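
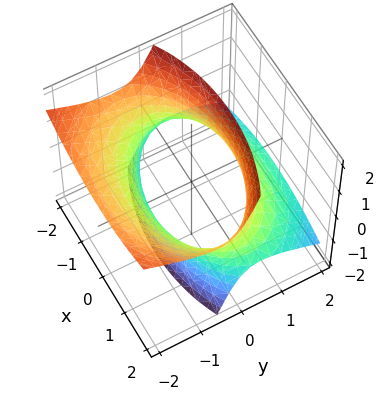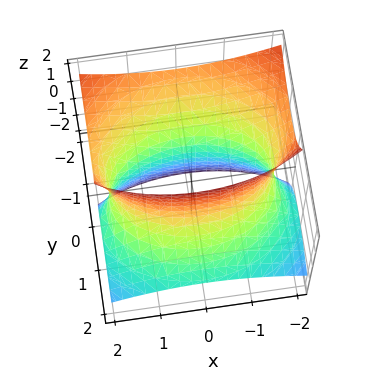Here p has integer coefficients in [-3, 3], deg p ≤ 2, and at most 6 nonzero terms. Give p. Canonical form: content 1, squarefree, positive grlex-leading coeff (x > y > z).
First, the degree is 2 — the shape is more complex than any degree-1 surface.
Then, from the axis intercepts and sections: no z-intercept at any integer in the box.
Finally, putting this together gives p.

x^2 + 2*y^2 + 3*y*z - z^2 - 3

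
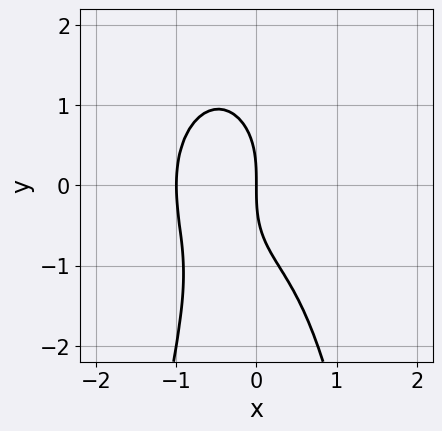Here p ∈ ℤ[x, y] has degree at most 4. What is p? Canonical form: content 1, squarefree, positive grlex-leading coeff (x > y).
3*x^4 + 2*x^2*y^2 + y^3 + 3*x

(a) deg p = 4.
(b) Against the integer gridlines: among the integer gridlines, it crosses the x-axis at x ∈ {-1, 0}; it meets the y-axis at y = 0 (among the integer gridlines).
(c) Solving for integer coefficients yields p as stated.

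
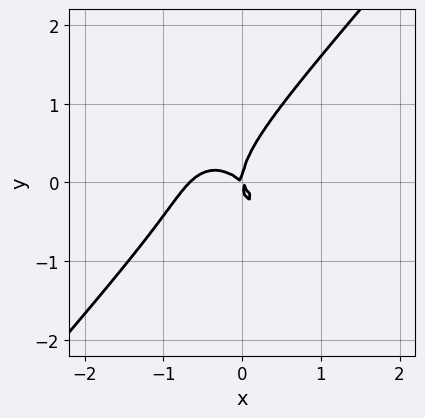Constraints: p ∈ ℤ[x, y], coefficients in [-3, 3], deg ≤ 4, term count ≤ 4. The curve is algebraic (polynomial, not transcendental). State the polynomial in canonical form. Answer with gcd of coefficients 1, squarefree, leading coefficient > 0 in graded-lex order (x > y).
3*x^3 - 2*y^3 + 2*x^2 + 2*x*y

Degree: the shape is more complex than any degree-2 curve, so deg p = 3.
Against the integer gridlines: it crosses the x-axis at the gridline x = 0; it crosses the y-axis at the gridline y = 0.
Matching integer coefficients to the picture gives p.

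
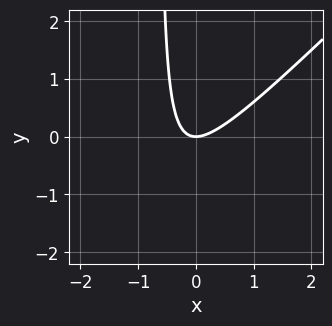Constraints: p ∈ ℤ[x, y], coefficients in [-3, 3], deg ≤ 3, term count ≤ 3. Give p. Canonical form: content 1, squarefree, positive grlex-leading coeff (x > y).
The degree is 2 — a generic line meets the curve in up to 2 points.
Observable constraints: it crosses the x-axis at the gridline x = 0; one y-axis crossing is at y = 0.
Together with the visible shape, these determine p as stated.

3*x^2 - 3*x*y - 2*y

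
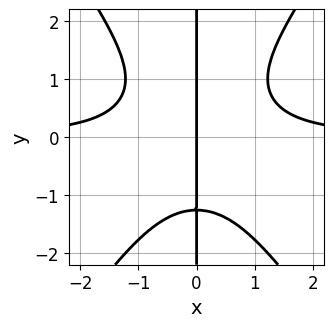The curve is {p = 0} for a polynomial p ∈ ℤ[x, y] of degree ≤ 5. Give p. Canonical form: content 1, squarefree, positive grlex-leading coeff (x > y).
2*x^3*y - x*y^3 - 2*x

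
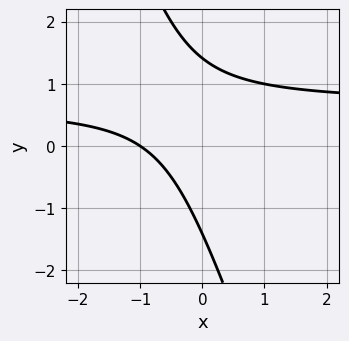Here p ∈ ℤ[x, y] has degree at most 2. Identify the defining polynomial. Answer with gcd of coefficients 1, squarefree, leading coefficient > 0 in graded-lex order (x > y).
1. deg p = 2.
2. Checking where it meets the axes: one x-axis crossing is at x = -1.
3. These observations pin down the coefficients.

3*x*y + y^2 - 2*x - 2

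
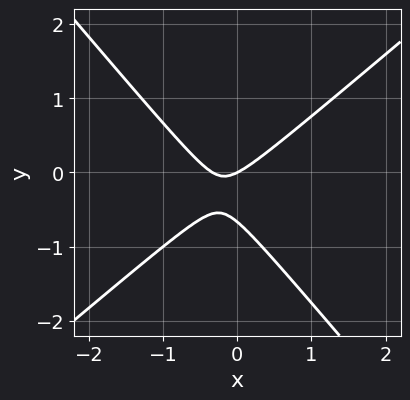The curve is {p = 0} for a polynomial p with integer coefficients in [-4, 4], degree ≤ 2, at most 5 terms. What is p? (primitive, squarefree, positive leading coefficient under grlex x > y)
3*x^2 - x*y - 3*y^2 + x - 2*y

The degree is 2 — the shape is more complex than any degree-1 curve.
From the axis intercepts and sections: one x-axis crossing is at x = 0; one y-axis crossing is at y = 0.
The integer polynomial consistent with all of this is the stated p.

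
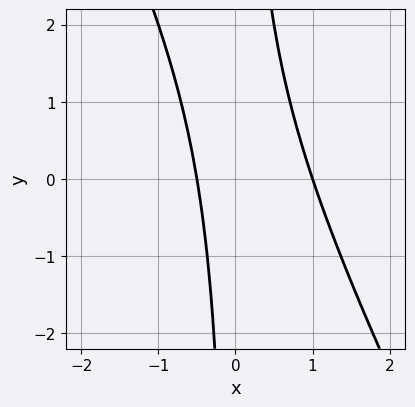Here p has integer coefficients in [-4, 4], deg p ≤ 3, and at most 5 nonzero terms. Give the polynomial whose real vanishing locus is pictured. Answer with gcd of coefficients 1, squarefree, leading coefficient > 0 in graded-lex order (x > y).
Degree: the shape is more complex than any degree-1 curve, so deg p = 2.
Reading off the gridlines: one x-axis crossing is at x = 1; the curve avoids every integer y-axis point in the box.
These observations pin down the coefficients.

2*x^2 + x*y - x - 1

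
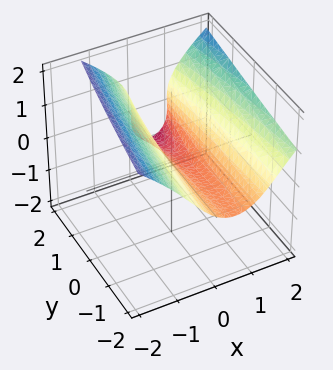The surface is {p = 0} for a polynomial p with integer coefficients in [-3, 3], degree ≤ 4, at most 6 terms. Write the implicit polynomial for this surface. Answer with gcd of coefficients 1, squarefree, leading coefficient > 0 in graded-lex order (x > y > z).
z^3 - 3*x^2 - y*z + 3*x + 2*z

1. The degree is 3 — a generic line meets the surface in up to 3 points.
2. From the axis intercepts and sections: the visible y-axis segment lies entirely on the surface; it crosses the z-axis at the gridline z = 0.
3. Fitting integer coefficients to these (and the overall shape) gives p. Check: (1, 0, 0) on the x-axis lies on the surface, and p(1, 0, 0) = 0. ✓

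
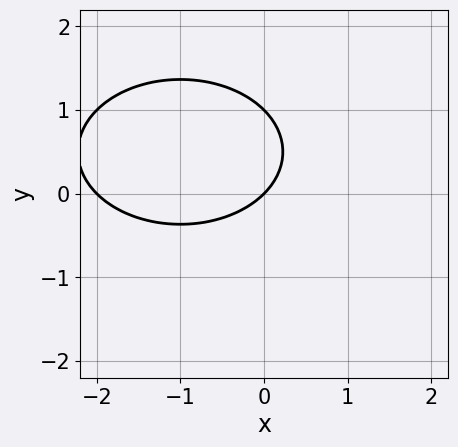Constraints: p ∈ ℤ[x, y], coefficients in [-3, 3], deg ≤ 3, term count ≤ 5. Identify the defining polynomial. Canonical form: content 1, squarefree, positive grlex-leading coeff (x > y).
(a) deg p = 2.
(b) Observable constraints: the y-axis gridline crossings are at y ∈ {0, 1}; among the integer gridlines, it crosses the x-axis at x ∈ {-2, 0}.
(c) Fitting integer coefficients to these (and the overall shape) gives p.

x^2 + 2*y^2 + 2*x - 2*y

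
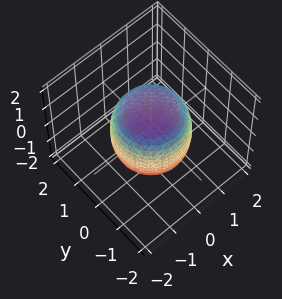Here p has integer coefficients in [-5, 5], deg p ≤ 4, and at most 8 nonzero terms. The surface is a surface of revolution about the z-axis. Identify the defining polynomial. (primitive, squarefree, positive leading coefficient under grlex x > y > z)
1. Degree: the shape is more complex than any degree-3 surface, so deg p = 4.
2. Symmetries: every cross-section ⟂ z is a circle, so x, y appear only via x² + y².
3. Reading off the gridlines: a circular section at z = 1 has radius exactly 1.
4. Solving for integer coefficients yields p as stated.

2*x^4 + 4*x^2*y^2 + 2*y^4 - x^2 - y^2 + 2*z^2 - 3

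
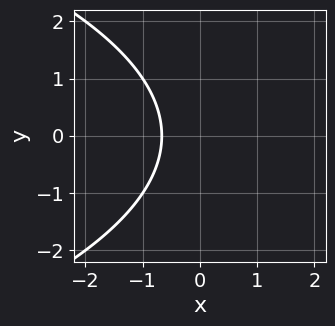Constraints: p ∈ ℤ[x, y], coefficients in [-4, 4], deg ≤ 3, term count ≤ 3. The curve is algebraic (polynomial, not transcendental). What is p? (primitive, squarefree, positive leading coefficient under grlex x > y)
Degree: the shape is more complex than any degree-1 curve, so deg p = 2.
Symmetries: mirror symmetry y ↦ −y ⇒ only even powers of y.
Against the integer gridlines: no y-intercept at any integer in the box.
Fitting integer coefficients to these (and the overall shape) gives p.

y^2 + 3*x + 2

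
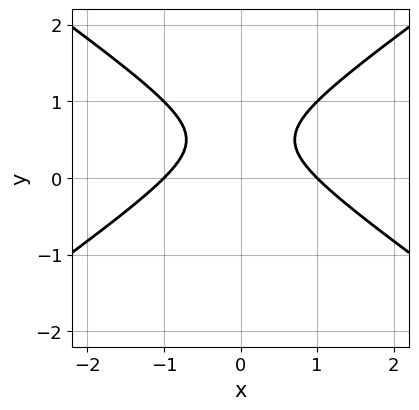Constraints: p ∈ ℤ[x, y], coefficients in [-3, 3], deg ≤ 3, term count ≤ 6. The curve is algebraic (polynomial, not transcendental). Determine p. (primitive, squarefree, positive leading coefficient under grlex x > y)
x^2 - 2*y^2 + 2*y - 1

deg p = 2. The shape is more complex than any degree-1 curve.
Symmetries: the x ↦ −x reflection is a symmetry, so x appears only in even powers.
Observable constraints: the x-axis gridline crossings are at x ∈ {-1, 1}; the curve avoids every integer y-axis point in the box.
Assembling these constraints gives the stated polynomial.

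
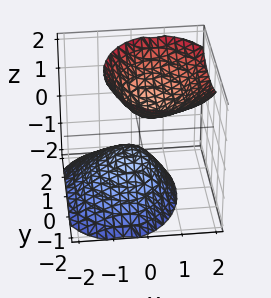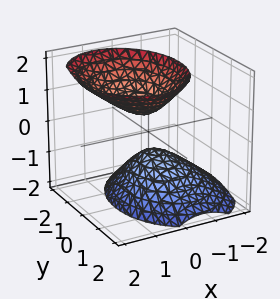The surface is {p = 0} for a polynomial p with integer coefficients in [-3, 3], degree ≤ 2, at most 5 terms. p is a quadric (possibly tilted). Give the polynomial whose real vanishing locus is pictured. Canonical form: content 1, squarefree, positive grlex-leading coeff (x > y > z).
1. The picture has 2 separate pieces. They look like related sheets of one shape, so recover p as a whole.
2. deg p = 2. No degree-1 surface has this shape.
3. From the axis intercepts and sections: no x-intercept at any integer in the box; it misses every integer gridline on the y-axis.
4. Together with the visible shape, these determine p as stated.

3*x^2 - 2*x*z + 2*y^2 - 2*z^2 + 1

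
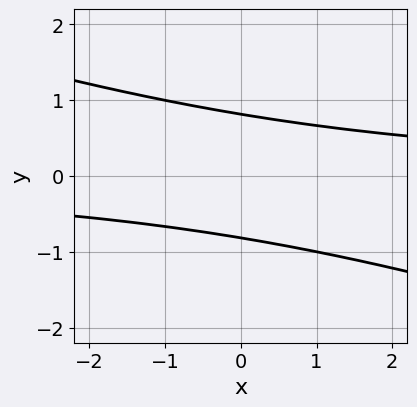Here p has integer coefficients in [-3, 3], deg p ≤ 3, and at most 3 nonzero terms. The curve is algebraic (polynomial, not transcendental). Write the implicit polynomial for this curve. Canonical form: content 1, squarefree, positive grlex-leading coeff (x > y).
x*y + 3*y^2 - 2

1. The degree is 2 — no degree-1 curve has this shape.
2. Against the integer gridlines: no x-intercept at any integer in the box.
3. Assembling these constraints gives the stated polynomial.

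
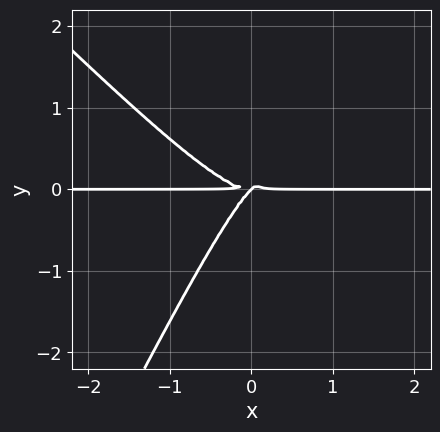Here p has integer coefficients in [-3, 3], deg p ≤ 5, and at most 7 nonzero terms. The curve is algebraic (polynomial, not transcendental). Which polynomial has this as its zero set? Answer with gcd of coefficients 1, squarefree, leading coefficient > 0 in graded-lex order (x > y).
2*x^3*y + x^2*y^2 - x*y^3 - x*y^2 + y^3

deg p = 4. No degree-3 curve has this shape.
Observable constraints: it meets the y-axis at y = 0 (among the integer gridlines); every point of the x-axis in the box is on the curve.
Matching integer coefficients to the picture gives p.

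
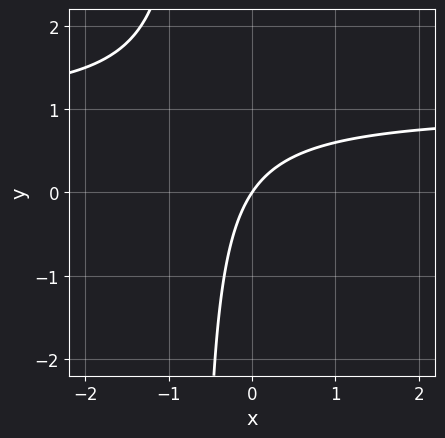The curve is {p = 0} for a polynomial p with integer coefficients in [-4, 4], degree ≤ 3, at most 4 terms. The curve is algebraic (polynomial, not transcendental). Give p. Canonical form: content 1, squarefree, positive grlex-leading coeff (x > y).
3*x*y - 3*x + 2*y

First, deg p = 2. No degree-1 curve has this shape.
Then, from the axis intercepts and sections: one x-axis crossing is at x = 0; it meets the y-axis at y = 0 (among the integer gridlines).
Finally, matching integer coefficients to the picture gives p.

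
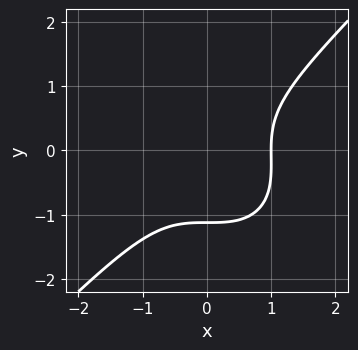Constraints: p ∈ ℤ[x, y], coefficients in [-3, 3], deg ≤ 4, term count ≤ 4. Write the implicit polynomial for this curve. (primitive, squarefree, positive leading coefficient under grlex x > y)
3*x^3 - 3*y^3 - y^2 - 3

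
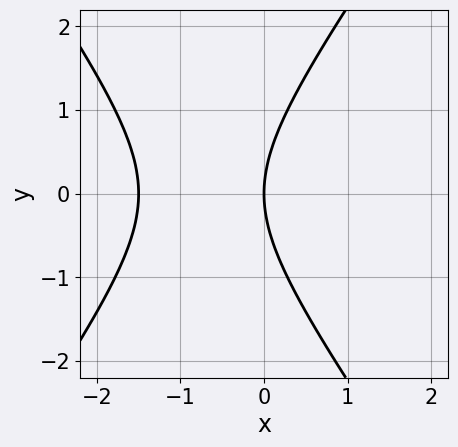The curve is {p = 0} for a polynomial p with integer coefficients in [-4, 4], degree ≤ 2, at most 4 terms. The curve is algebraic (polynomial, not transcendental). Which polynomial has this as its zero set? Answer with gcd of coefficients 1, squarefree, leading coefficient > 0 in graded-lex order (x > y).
2*x^2 - y^2 + 3*x

First, deg p = 2.
Next, symmetries: the y ↦ −y reflection is a symmetry, so y appears only in even powers.
Next, against the integer gridlines: it meets the y-axis at y = 0 (among the integer gridlines); one x-axis crossing is at x = 0.
Finally, together with the visible shape, these determine p as stated.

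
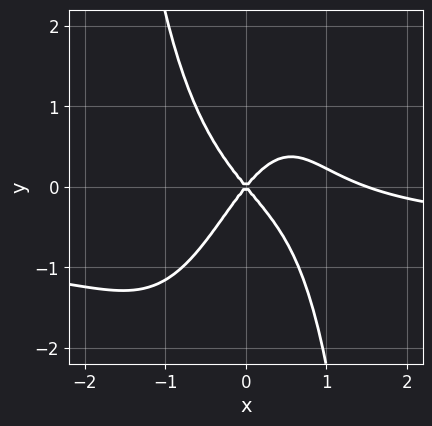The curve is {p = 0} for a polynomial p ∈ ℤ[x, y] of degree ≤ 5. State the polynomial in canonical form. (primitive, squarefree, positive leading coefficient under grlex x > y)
(a) deg p = 4.
(b) Observable constraints: it meets the y-axis at y = 0 (among the integer gridlines); one x-axis crossing is at x = 0.
(c) Fitting integer coefficients to these (and the overall shape) gives p.

3*x^3*y + 2*x^3 + x^2*y - 3*x^2 + 2*y^2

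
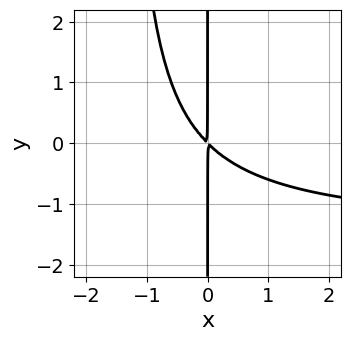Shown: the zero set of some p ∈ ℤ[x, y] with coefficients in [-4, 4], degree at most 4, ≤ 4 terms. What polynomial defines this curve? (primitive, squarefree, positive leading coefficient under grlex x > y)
2*x^2*y + 3*x^2 + 3*x*y

Degree: a generic line meets the curve in up to 3 points, so deg p = 3.
Against the integer gridlines: the visible y-axis segment lies entirely on the curve.
Together with the visible shape, these determine p as stated.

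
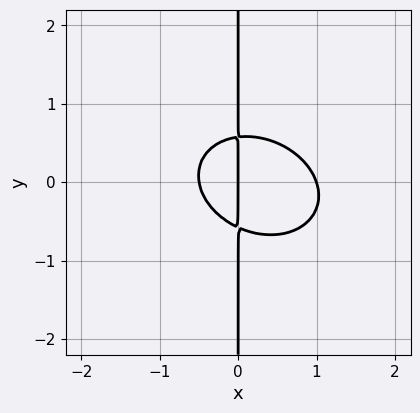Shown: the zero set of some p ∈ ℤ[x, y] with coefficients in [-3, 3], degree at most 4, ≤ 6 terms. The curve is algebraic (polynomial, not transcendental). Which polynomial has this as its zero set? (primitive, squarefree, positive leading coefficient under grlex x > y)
1. deg p = 3. No degree-2 curve has this shape.
2. Reading off the gridlines: every point of the y-axis in the box is on the curve; among the integer gridlines, it crosses the x-axis at x ∈ {0, 1}.
3. The integer polynomial consistent with all of this is the stated p.

2*x^3 + x^2*y + 3*x*y^2 - x^2 - x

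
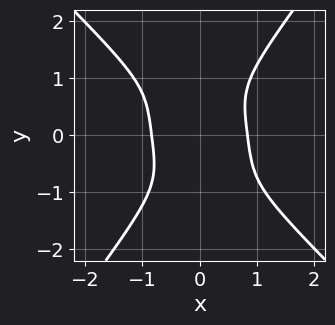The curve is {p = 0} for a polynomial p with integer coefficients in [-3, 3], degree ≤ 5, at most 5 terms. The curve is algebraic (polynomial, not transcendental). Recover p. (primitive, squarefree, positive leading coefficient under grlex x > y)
deg p = 4. A generic line meets the curve in up to 4 points.
Against the integer gridlines: the curve avoids every integer y-axis point in the box.
Solving for integer coefficients yields p as stated.

2*x^4 + x^3*y - y^4 - 1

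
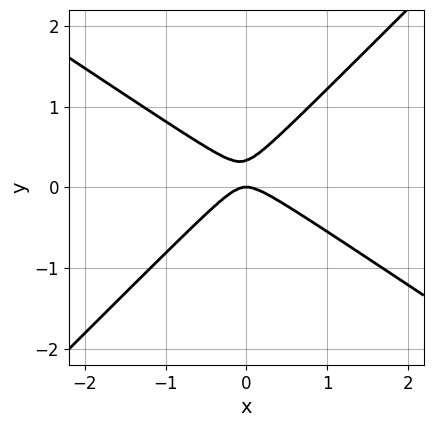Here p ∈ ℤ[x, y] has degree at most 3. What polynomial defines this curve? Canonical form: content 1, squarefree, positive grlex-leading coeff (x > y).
2*x^2 + x*y - 3*y^2 + y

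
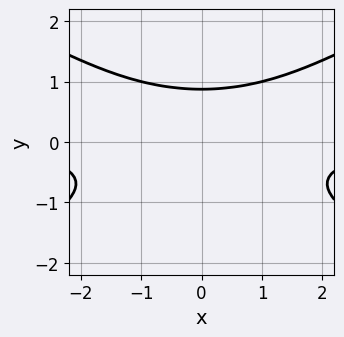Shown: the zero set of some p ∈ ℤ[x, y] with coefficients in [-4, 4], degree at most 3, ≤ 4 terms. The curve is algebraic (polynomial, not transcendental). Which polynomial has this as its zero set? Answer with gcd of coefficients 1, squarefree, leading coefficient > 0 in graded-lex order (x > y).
1. Degree: a generic line meets the curve in up to 3 points, so deg p = 3.
2. Symmetries: the x ↦ −x reflection is a symmetry, so x appears only in even powers.
3. Against the integer gridlines: no x-intercept at any integer in the box.
4. These observations pin down the coefficients.

x^2*y - 3*y^3 + 2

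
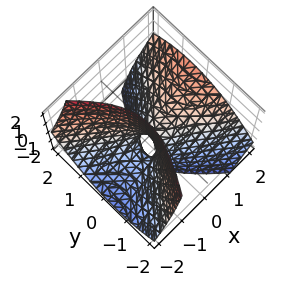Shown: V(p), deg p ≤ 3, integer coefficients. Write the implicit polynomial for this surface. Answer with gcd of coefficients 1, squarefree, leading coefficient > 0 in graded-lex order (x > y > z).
2*x^2 + x*y - 3*x*z - 2*y^2 - z

1. The degree is 2 — a generic line meets the surface in up to 2 points.
2. Against the integer gridlines: one y-axis crossing is at y = 0; one x-axis crossing is at x = 0.
3. Fitting integer coefficients to these (and the overall shape) gives p.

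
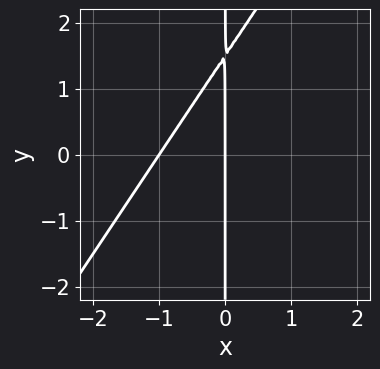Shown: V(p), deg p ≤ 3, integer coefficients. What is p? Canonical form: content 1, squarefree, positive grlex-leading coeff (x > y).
3*x^2 - 2*x*y + 3*x

First, degree: no degree-1 curve has this shape, so deg p = 2.
Next, from the visible intercepts: the x-axis gridline crossings are at x ∈ {-1, 0}; every point of the y-axis in the box is on the curve.
Finally, the integer polynomial consistent with all of this is the stated p.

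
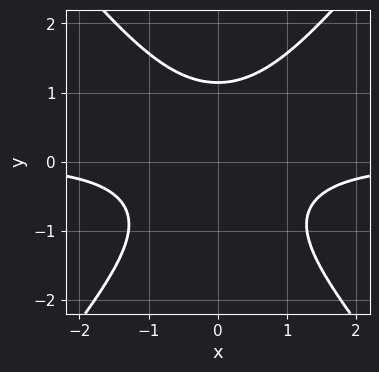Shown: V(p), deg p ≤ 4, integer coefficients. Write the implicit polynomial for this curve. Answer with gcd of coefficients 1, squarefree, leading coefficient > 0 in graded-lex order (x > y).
deg p = 3. No degree-2 curve has this shape.
Symmetries: mirror symmetry x ↦ −x ⇒ only even powers of x.
Against the integer gridlines: it misses every integer gridline on the x-axis.
Solving for integer coefficients yields p as stated.

3*x^2*y - 2*y^3 + 3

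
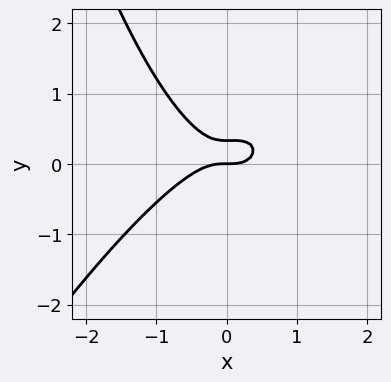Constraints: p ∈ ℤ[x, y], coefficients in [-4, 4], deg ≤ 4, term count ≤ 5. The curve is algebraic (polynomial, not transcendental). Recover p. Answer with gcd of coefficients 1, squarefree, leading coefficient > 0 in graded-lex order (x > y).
The degree is 3 — a generic line meets the curve in up to 3 points.
From the visible intercepts: one y-axis crossing is at y = 0; it meets the x-axis at x = 0 (among the integer gridlines).
The integer polynomial consistent with all of this is the stated p.

2*x^3 - x^2*y + 3*y^2 - y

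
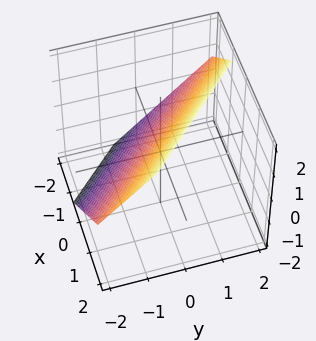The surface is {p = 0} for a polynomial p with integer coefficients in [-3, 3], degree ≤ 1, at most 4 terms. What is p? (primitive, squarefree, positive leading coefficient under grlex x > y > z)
3*x + 3*y - 3*z + 2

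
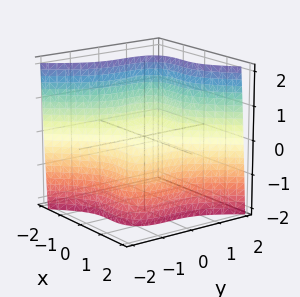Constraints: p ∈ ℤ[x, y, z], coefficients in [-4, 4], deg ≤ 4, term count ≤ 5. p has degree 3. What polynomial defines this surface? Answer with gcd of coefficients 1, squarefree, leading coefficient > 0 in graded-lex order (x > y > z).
First, deg p = 3. No degree-2 surface has this shape.
Then, reading off the gridlines: one y-axis crossing is at y = 0; it meets the z-axis at z = 0 (among the integer gridlines); one x-axis crossing is at x = 0.
Finally, solving for integer coefficients yields p as stated.

3*x^3 - 2*y^3 - x^2 + 2*z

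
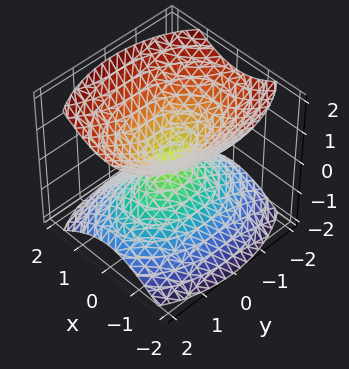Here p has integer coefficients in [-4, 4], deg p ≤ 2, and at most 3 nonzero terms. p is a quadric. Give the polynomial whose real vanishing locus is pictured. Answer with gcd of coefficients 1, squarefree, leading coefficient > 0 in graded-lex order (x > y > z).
First, there are 2 components. Treating them together as one polynomial.
Next, degree: two nappes meeting at a single point; a quadric, so deg p = 2.
Next, symmetries: mirror symmetry z ↦ −z ⇒ only even powers of z; the y ↦ −y reflection is a symmetry, so y appears only in even powers; mirror symmetry x ↦ −x ⇒ only even powers of x.
Next, reading off the gridlines: one x-axis crossing is at x = 0; one z-axis crossing is at z = 0.
Finally, assembling these constraints gives the stated polynomial.

2*x^2 + y^2 - 2*z^2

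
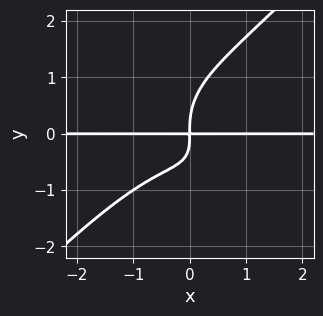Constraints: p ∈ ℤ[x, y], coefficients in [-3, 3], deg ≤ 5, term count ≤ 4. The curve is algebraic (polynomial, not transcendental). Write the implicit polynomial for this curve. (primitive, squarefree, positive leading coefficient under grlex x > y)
1. deg p = 4.
2. Checking where it meets the axes: every point of the x-axis in the box is on the curve.
3. Matching integer coefficients to the picture gives p.

2*x^3*y - 2*y^4 + 3*x*y^2 + 3*x*y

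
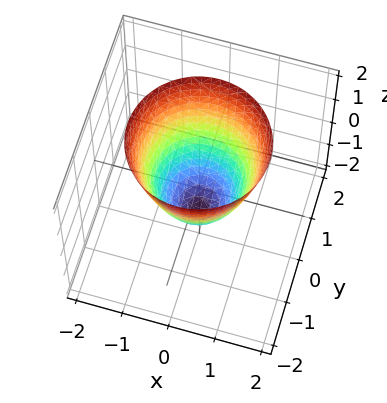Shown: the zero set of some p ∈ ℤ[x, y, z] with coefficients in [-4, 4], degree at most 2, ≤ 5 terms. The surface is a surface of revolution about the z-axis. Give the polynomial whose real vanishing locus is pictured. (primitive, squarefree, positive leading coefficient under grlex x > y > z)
3*x^2 + 3*y^2 - 2*z - 2

First, the degree is 2 — the shape is more complex than any degree-1 surface.
Then, symmetry: the z-axis is an axis of rotation, so x and y enter only as x² + y².
Then, checking where it meets the axes: a circular section at z = 2 has radius between 1 and 2; it crosses the z-axis at the gridline z = -1.
Finally, solving for integer coefficients yields p as stated.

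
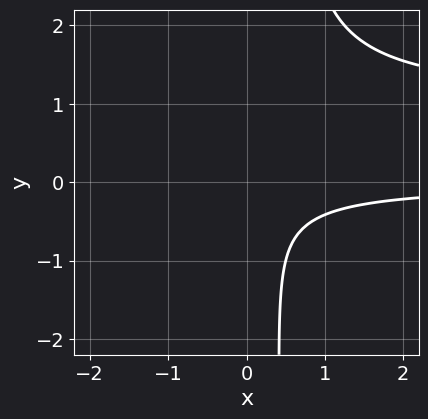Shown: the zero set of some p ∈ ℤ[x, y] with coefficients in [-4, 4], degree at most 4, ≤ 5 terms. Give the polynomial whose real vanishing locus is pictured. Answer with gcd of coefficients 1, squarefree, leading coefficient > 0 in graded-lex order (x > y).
2*x*y^2 - 2*x*y - y^2 - 1

First, deg p = 3. The shape is more complex than any degree-2 curve.
Next, against the integer gridlines: no x-intercept at any integer in the box; the curve avoids every integer y-axis point in the box.
Finally, putting this together gives p.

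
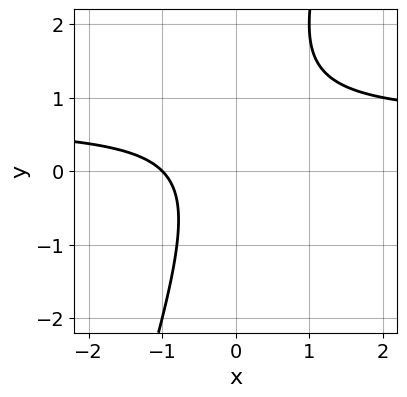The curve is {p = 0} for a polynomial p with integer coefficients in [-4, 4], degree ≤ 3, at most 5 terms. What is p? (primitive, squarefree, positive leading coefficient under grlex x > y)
3*x*y - y^2 - 2*x + y - 2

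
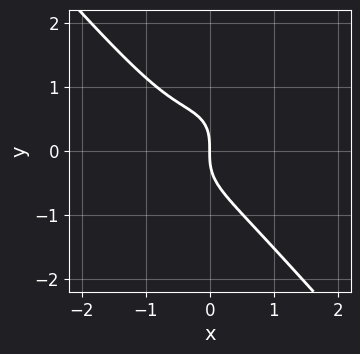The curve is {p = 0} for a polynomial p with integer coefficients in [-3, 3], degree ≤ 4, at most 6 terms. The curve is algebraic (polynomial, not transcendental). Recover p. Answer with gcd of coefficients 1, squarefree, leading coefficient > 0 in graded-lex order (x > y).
3*x^3 + 2*y^3 + 2*x^2 + 2*x

deg p = 3. No degree-2 curve has this shape.
Reading off the gridlines: one x-axis crossing is at x = 0; one y-axis crossing is at y = 0.
Assembling these constraints gives the stated polynomial.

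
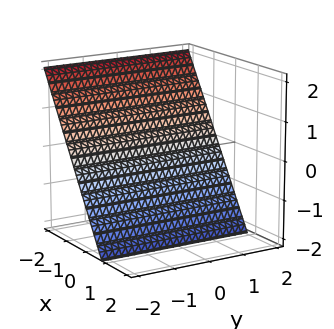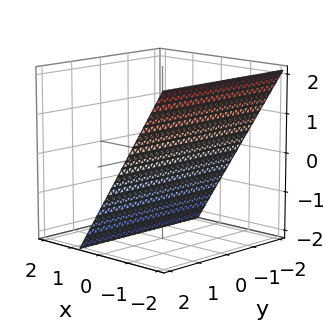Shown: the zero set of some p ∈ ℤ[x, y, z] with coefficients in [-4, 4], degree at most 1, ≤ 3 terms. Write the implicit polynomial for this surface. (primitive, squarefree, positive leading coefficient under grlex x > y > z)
(a) deg p = 1. Every cross-section is a straight line — this is a plane.
(b) From the visible intercepts: no y-intercept at any integer in the box; one z-axis crossing is at z = -1.
(c) Fitting integer coefficients to these (and the overall shape) gives p.

3*x + 2*z + 2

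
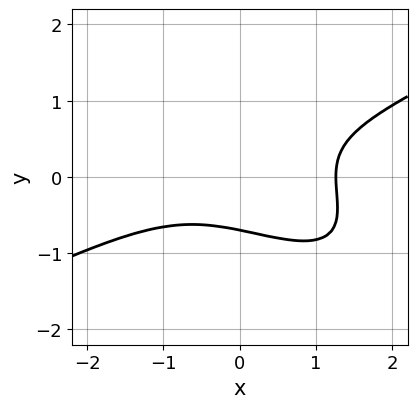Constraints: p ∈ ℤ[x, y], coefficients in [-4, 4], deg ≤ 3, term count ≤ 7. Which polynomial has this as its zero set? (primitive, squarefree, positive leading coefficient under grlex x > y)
x^3 - 3*x*y^2 - 3*y^3 + 2*y^2 - 2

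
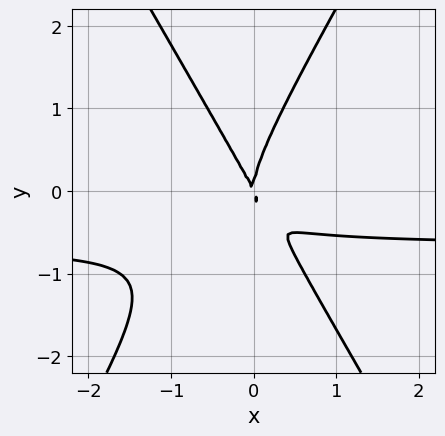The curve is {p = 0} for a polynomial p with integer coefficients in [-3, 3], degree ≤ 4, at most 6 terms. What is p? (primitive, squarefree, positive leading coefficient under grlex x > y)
3*x^2*y - y^3 + 2*x^2 + x*y

The degree is 3 — no degree-2 curve has this shape.
Checking where it meets the axes: one x-axis crossing is at x = 0; one y-axis crossing is at y = 0.
The integer polynomial consistent with all of this is the stated p.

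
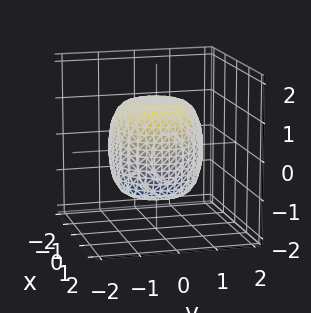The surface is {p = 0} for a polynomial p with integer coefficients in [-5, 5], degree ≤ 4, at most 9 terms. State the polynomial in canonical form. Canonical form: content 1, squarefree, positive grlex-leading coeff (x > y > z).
2*x^4 + 4*x^2*y^2 + 2*y^4 - x^2 - y^2 + 2*z^2 - 3

1. deg p = 4. A generic line meets the surface in up to 4 points.
2. By symmetry, the z-axis is an axis of rotation, so x and y enter only as x² + y².
3. From the visible intercepts: a circular section at z = -1 has radius exactly 1.
4. Matching integer coefficients to the picture gives p.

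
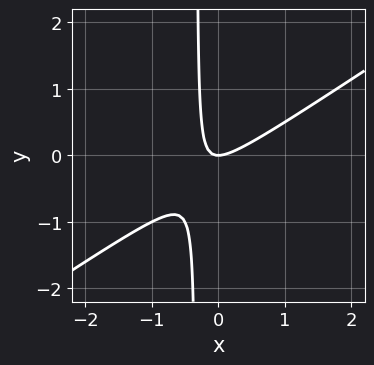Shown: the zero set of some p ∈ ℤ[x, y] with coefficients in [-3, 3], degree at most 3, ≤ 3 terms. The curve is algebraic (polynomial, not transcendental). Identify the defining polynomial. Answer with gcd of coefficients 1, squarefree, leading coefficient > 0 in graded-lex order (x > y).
2*x^2 - 3*x*y - y

The degree is 2 — the shape is more complex than any degree-1 curve.
Checking where it meets the axes: it crosses the x-axis at the gridline x = 0; it crosses the y-axis at the gridline y = 0.
The integer polynomial consistent with all of this is the stated p.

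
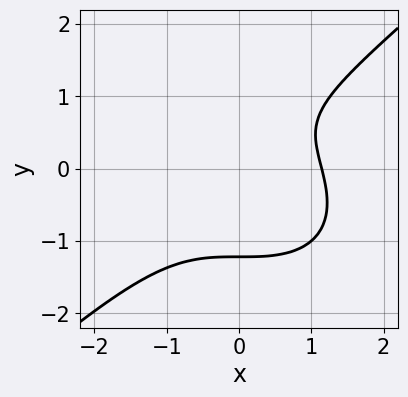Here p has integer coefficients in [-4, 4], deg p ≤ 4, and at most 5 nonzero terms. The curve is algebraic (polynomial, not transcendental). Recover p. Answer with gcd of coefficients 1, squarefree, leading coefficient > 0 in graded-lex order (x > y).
(a) Degree: no degree-2 curve has this shape, so deg p = 3.
(b) The integer polynomial consistent with all of this is the stated p.

2*x^3 - 3*y^3 + 2*y - 3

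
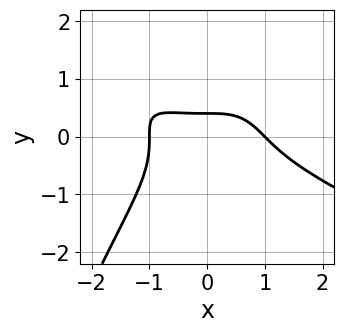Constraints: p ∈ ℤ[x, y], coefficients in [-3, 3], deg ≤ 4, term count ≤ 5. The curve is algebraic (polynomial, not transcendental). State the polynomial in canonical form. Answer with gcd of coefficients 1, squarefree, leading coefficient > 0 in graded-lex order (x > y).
x^4 + 2*x^3*y + 3*y^3 + 2*y - 1

deg p = 4. A generic line meets the curve in up to 4 points.
From the visible intercepts: among the integer gridlines, it crosses the x-axis at x ∈ {-1, 1}.
Matching integer coefficients to the picture gives p.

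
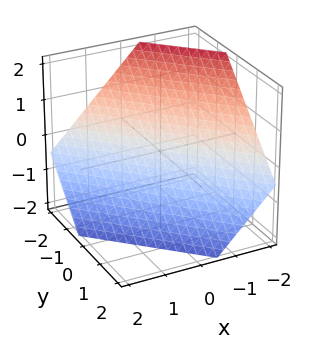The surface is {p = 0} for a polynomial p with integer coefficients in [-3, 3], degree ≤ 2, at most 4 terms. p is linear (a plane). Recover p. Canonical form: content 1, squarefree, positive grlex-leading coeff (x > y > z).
1. deg p = 1. The surface is flat (a plane).
2. Solving for integer coefficients yields p as stated.

3*x + 3*y + 3*z + 2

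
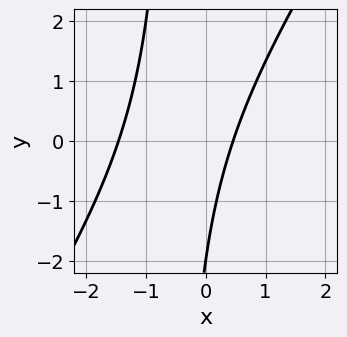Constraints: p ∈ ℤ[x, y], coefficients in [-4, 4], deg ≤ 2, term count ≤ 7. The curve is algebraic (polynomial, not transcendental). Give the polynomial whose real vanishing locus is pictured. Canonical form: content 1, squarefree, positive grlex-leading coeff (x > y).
3*x^2 - 2*x*y + 3*x - y - 2

First, deg p = 2. No degree-1 curve has this shape.
Then, reading off the gridlines: one y-axis crossing is at y = -2.
Finally, putting this together gives p.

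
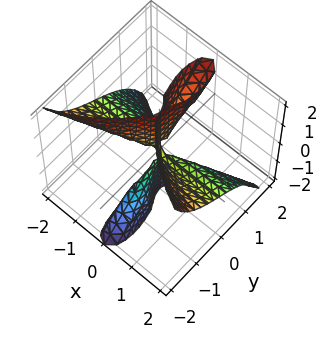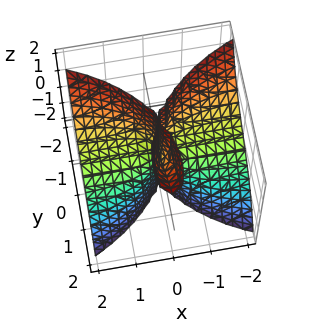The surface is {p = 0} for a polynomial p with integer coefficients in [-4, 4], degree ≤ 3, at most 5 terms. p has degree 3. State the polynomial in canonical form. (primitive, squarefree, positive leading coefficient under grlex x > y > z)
First, there are 3 components. Treating them together as one polynomial.
Then, the degree is 3 — no degree-2 surface has this shape.
Then, observable constraints: the visible x-axis segment lies entirely on the surface; it crosses the y-axis at the gridline y = 0; the visible z-axis segment lies entirely on the surface.
Finally, solving for integer coefficients yields p as stated.

2*x^2*y + 3*x^2*z + y^3 - y^2*z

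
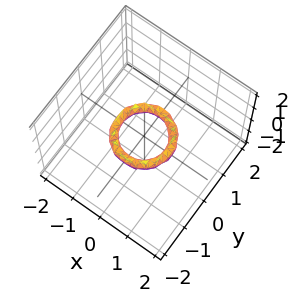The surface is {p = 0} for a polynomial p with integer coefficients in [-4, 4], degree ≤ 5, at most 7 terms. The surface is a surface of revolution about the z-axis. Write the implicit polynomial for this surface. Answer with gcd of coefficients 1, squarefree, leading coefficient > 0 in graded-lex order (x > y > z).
2*x^4 + 4*x^2*y^2 + 2*y^4 - 3*x^2 - 3*y^2 + 2*z^2 + 1

Degree: no degree-3 surface has this shape, so deg p = 4.
Symmetry: the z-axis is an axis of rotation, so x and y enter only as x² + y².
Checking where it meets the axes: a circular section at z = 0 has radius between 0 and 1; among the integer gridlines, it crosses the x-axis at x ∈ {-1, 1}.
Matching integer coefficients to the picture gives p. Check: (0, 1, 0) on the y-axis lies on the surface, and p(0, 1, 0) = 0. ✓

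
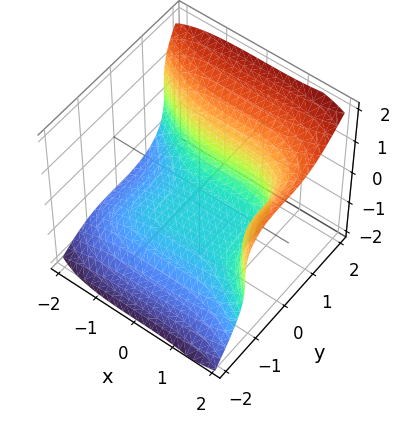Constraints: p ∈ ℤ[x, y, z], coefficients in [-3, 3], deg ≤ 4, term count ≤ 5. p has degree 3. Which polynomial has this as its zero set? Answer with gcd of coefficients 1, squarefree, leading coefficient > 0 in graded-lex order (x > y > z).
x^3 + 3*y^3 - 3*z^3 - 3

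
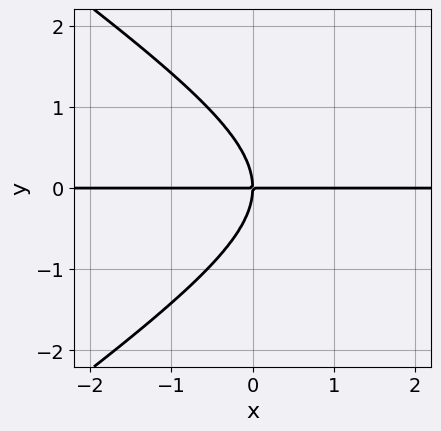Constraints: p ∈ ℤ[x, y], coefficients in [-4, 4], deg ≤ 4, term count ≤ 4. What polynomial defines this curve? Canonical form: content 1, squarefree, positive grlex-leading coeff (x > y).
x^2*y - 2*y^3 - 3*x*y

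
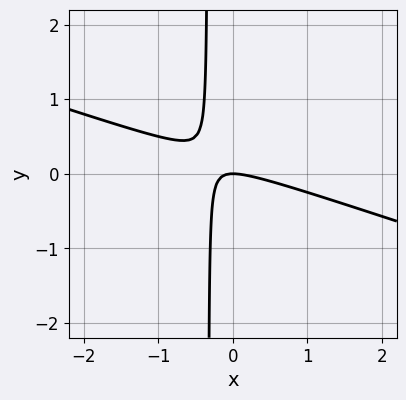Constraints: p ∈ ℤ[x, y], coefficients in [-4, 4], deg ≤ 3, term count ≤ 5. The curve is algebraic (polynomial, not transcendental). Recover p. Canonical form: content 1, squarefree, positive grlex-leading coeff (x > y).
x^2 + 3*x*y + y

The degree is 2 — no degree-1 curve has this shape.
From the axis intercepts and sections: it meets the x-axis at x = 0 (among the integer gridlines); it crosses the y-axis at the gridline y = 0.
These observations pin down the coefficients.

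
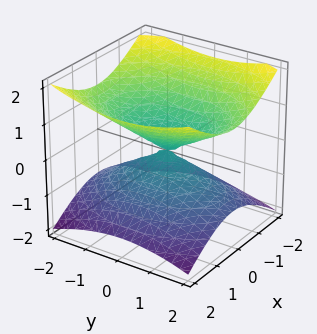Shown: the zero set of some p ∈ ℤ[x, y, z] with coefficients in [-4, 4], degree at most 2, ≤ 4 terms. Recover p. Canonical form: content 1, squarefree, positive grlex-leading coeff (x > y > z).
The degree is 2 — two nappes meeting at a single point; a quadric.
Symmetries: it's symmetric under z → −z, forcing even powers of z; mirror symmetry x ↦ −x ⇒ only even powers of x; it's symmetric under y → −y, forcing even powers of y.
Checking where it meets the axes: it meets the y-axis at y = 0 (among the integer gridlines); it crosses the z-axis at the gridline z = 0; it meets the x-axis at x = 0 (among the integer gridlines).
Together with the visible shape, these determine p as stated.

2*x^2 + y^2 - 3*z^2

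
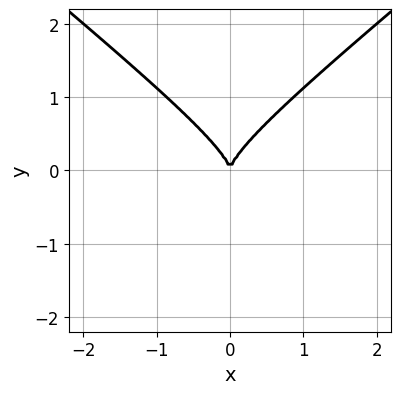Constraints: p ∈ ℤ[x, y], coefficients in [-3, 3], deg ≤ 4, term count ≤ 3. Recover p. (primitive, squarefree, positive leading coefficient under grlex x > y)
Degree: the shape is more complex than any degree-2 curve, so deg p = 3.
Symmetries: it's symmetric under x → −x, forcing even powers of x.
Against the integer gridlines: one y-axis crossing is at y = 0; it meets the x-axis at x = 0 (among the integer gridlines).
Putting this together gives p.

2*x^2*y - 3*y^3 + 2*x^2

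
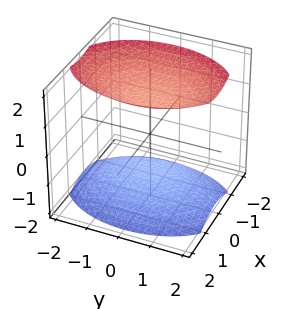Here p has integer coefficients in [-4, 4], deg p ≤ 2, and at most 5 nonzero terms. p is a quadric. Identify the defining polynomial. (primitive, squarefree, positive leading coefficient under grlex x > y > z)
2*x^2 + y^2 - 2*z^2 + 3

I count 2 distinct pieces.
deg p = 2.
Symmetries: mirror symmetry y ↦ −y ⇒ only even powers of y; the z ↦ −z reflection is a symmetry, so z appears only in even powers; the x ↦ −x reflection is a symmetry, so x appears only in even powers.
Checking where it meets the axes: the surface avoids every integer x-axis point in the box; no y-intercept at any integer in the box.
Assembling these constraints gives the stated polynomial.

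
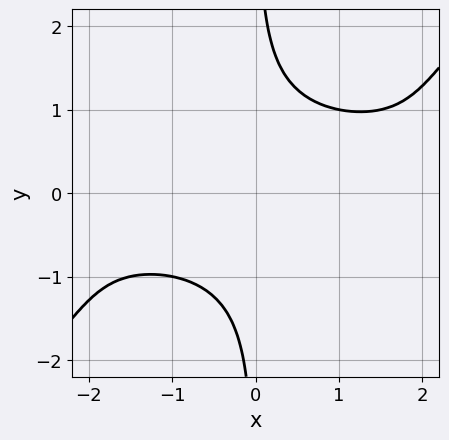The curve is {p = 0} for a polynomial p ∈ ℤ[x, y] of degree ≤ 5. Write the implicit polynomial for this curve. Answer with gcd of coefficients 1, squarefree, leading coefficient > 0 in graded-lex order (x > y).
First, deg p = 4. No degree-3 curve has this shape.
Next, from the visible intercepts: the curve avoids every integer x-axis point in the box; it misses every integer gridline on the y-axis.
Finally, solving for integer coefficients yields p as stated.

2*x^2*y^2 - 2*x*y^3 - 3*x*y + 3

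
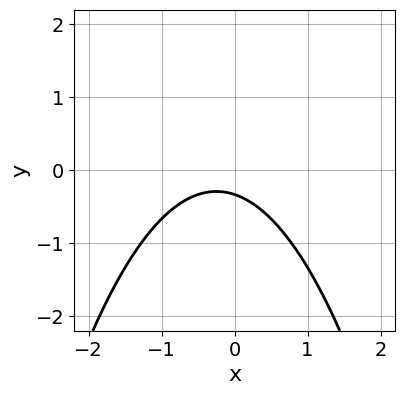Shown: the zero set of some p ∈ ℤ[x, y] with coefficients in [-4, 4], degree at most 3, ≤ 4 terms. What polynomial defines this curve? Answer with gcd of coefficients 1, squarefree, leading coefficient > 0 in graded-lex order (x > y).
1. The degree is 2 — no degree-1 curve has this shape.
2. From the visible intercepts: the curve avoids every integer x-axis point in the box.
3. Fitting integer coefficients to these (and the overall shape) gives p.

2*x^2 + x + 3*y + 1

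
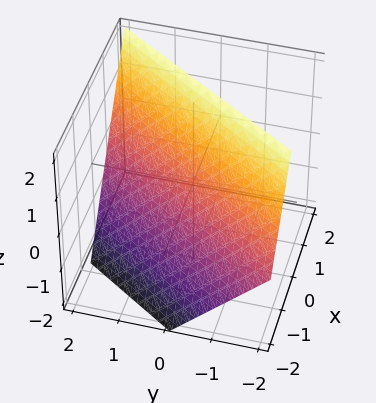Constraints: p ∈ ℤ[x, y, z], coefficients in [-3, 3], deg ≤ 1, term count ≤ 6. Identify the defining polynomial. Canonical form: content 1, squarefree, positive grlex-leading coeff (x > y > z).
1. Degree: the surface is flat (a plane), so deg p = 1.
2. From the axis intercepts and sections: it crosses the z-axis at the gridline z = 1; one y-axis crossing is at y = 1.
3. Matching integer coefficients to the picture gives p.

3*x - 2*y - 2*z + 2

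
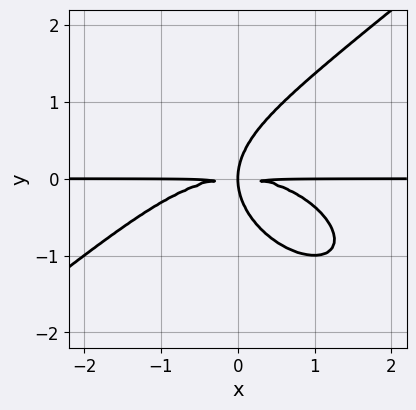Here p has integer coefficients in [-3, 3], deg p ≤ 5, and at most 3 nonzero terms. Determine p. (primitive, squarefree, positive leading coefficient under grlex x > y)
x^3*y - 2*y^4 + 3*x*y^2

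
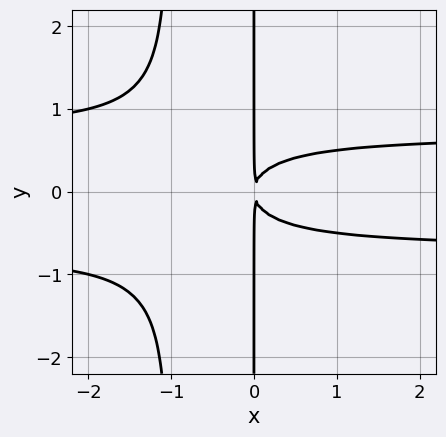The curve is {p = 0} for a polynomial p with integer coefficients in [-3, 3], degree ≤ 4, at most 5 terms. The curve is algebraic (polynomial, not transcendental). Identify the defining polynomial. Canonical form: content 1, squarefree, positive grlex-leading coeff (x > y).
deg p = 4.
Symmetries: mirror symmetry y ↦ −y ⇒ only even powers of y.
From the visible intercepts: every point of the y-axis in the box is on the curve.
Assembling these constraints gives the stated polynomial.

2*x^2*y^2 + 2*x*y^2 - x^2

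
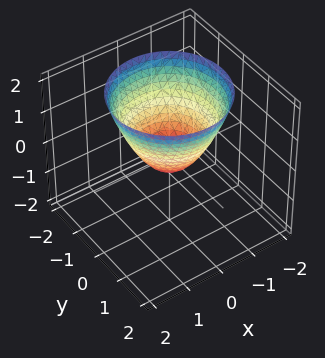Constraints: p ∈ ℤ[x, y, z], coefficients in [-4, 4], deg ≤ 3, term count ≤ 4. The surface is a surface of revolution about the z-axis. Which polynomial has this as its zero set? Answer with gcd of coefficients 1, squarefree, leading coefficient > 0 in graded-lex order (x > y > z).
deg p = 2. A generic line meets the surface in up to 2 points.
Symmetry: the z-axis is an axis of rotation, so x and y enter only as x² + y².
From the visible intercepts: a circular section at z = 2 has radius between 1 and 2.
The integer polynomial consistent with all of this is the stated p.

3*x^2 + 3*y^2 - 3*z - 1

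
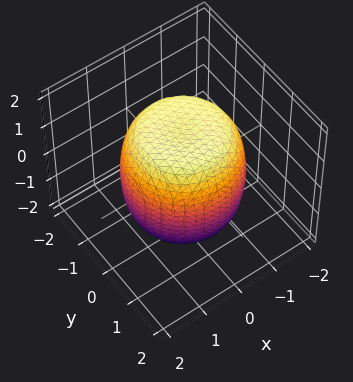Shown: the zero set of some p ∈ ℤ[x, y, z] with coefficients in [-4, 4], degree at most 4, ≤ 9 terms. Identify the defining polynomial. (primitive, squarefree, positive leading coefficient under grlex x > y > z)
1. The degree is 4 — the shape is more complex than any degree-3 surface.
2. By symmetry, the surface is invariant under rotation about z: p = q(x² + y², z).
3. From the visible intercepts: a circular section at z = -1 has radius between 1 and 2.
4. Assembling these constraints gives the stated polynomial.

x^4 + 2*x^2*y^2 + y^4 - x^2 - y^2 + z^2 - 2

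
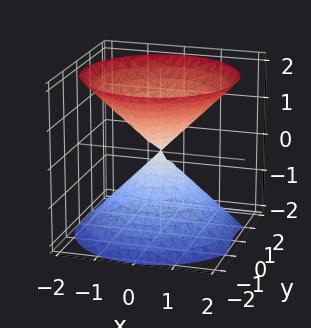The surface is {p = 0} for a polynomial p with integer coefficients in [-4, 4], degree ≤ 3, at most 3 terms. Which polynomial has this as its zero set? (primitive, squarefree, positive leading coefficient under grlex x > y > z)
(a) There are 2 components. They look like related sheets of one shape, so recover p as a whole.
(b) Degree: two nappes meeting at a single point; a quadric, so deg p = 2.
(c) Symmetries: mirror symmetry z ↦ −z ⇒ only even powers of z; the surface is invariant under rotation about z: p = q(x² + y², z).
(d) From the visible intercepts: one z-axis crossing is at z = 0; it meets the x-axis at x = 0 (among the integer gridlines); it crosses the y-axis at the gridline y = 0.
(e) Matching integer coefficients to the picture gives p.

x^2 + y^2 - z^2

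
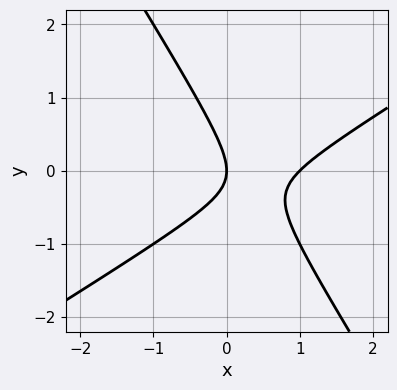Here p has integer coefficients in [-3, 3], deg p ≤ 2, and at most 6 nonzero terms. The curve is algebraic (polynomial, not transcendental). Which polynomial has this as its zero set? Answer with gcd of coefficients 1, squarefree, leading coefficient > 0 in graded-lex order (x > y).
x^2 - x*y - y^2 - x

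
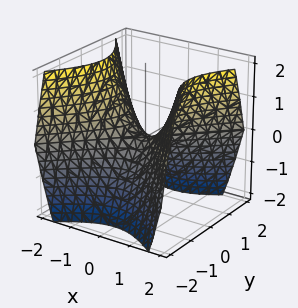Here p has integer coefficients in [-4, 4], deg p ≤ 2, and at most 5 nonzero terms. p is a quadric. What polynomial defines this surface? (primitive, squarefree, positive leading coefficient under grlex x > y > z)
x^2 - y^2 - z

deg p = 2. A hyperbolic paraboloid; a quadric.
Symmetries: the y ↦ −y reflection is a symmetry, so y appears only in even powers; mirror symmetry x ↦ −x ⇒ only even powers of x.
From the visible intercepts: it crosses the y-axis at the gridline y = 0; it meets the x-axis at x = 0 (among the integer gridlines); it meets the z-axis at z = 0 (among the integer gridlines).
Putting this together gives p.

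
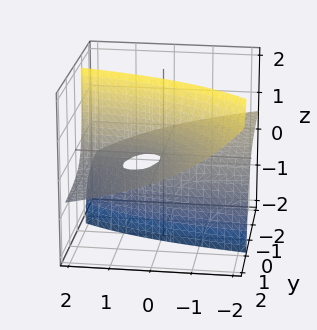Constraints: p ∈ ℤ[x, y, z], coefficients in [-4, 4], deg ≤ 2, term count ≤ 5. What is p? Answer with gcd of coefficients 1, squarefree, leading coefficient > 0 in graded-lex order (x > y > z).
x*y + x*z + 3*y*z - z

First, the degree is 2 — the shape is more complex than any degree-1 surface.
Then, reading off the gridlines: the visible x-axis segment lies entirely on the surface; it crosses the z-axis at the gridline z = 0.
Finally, putting this together gives p. Check: (0, 1, 0) on the y-axis lies on the surface, and p(0, 1, 0) = 0. ✓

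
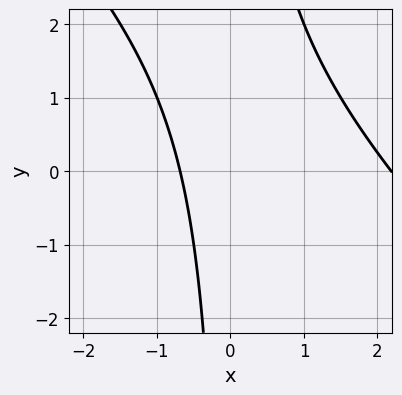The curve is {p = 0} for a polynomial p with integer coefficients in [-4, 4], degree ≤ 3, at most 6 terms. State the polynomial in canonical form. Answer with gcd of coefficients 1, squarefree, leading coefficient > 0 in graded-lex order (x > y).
2*x^2 + 2*x*y - 3*x - 3

The degree is 2 — no degree-1 curve has this shape.
Against the integer gridlines: no y-intercept at any integer in the box.
Together with the visible shape, these determine p as stated.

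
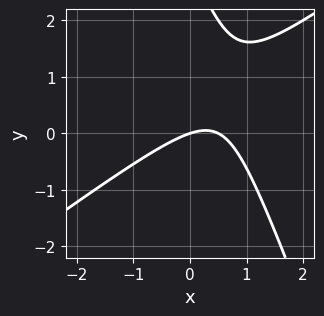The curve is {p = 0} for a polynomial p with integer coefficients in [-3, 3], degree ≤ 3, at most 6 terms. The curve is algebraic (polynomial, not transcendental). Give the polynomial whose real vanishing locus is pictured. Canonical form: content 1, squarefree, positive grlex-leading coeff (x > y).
Degree: no degree-1 curve has this shape, so deg p = 2.
Reading off the gridlines: it crosses the y-axis at the gridline y = 0; it meets the x-axis at x = 0 (among the integer gridlines).
The integer polynomial consistent with all of this is the stated p.

2*x^2 - 2*x*y - y^2 - x + 3*y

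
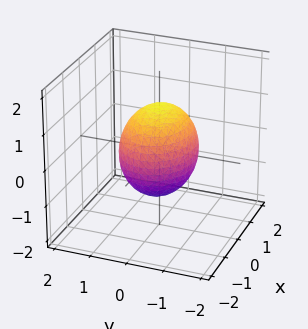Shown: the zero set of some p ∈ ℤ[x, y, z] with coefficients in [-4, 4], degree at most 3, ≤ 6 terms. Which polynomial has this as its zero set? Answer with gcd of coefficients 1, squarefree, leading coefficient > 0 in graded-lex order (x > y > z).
2*x^2 + 3*y^2 + 2*z^2 - 3

(a) deg p = 2. Bounded and convex; a quadric.
(b) Symmetries: the x ↦ −x reflection is a symmetry, so x appears only in even powers; mirror symmetry y ↦ −y ⇒ only even powers of y; mirror symmetry z ↦ −z ⇒ only even powers of z.
(c) Checking where it meets the axes: the y-axis gridline crossings are at y ∈ {-1, 1}.
(d) These observations pin down the coefficients.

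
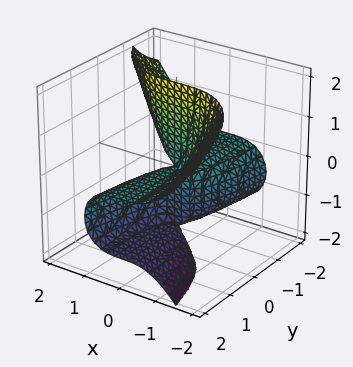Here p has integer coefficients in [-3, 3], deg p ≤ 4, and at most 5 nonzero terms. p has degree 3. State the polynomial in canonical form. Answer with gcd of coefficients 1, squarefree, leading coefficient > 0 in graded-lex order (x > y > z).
2*x^3 + 2*y*z^2 + 3*y*z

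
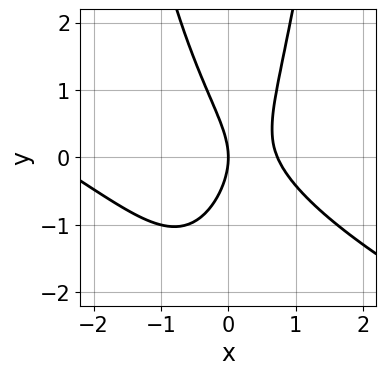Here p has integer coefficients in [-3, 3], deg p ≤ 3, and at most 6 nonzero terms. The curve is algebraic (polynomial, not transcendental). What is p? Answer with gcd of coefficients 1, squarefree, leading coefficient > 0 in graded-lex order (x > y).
1. deg p = 3.
2. Reading off the gridlines: it crosses the x-axis at the gridline x = 0; it meets the y-axis at y = 0 (among the integer gridlines).
3. Putting this together gives p.

x^3 + 2*x^2*y + 2*x^2 - y^2 - 2*x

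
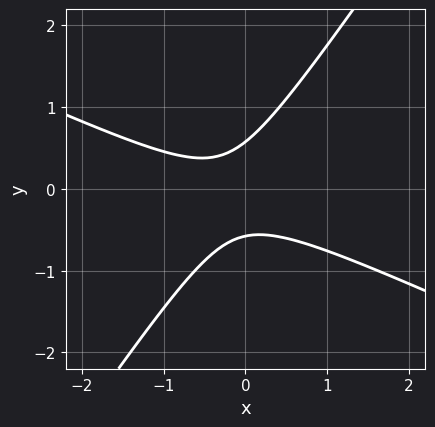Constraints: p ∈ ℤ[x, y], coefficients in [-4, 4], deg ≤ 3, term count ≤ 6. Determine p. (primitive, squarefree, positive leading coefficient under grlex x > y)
2*x^2 + 3*x*y - 3*y^2 + x + 1

(a) Degree: no degree-1 curve has this shape, so deg p = 2.
(b) From the visible intercepts: the curve avoids every integer x-axis point in the box.
(c) Matching integer coefficients to the picture gives p.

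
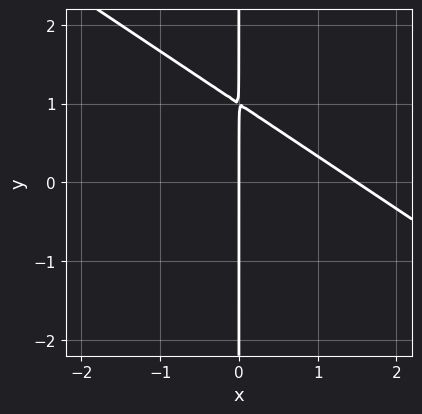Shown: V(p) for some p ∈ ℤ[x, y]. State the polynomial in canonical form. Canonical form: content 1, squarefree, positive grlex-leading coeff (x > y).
2*x^2 + 3*x*y - 3*x

1. Degree: the shape is more complex than any degree-1 curve, so deg p = 2.
2. Observable constraints: every point of the y-axis in the box is on the curve; it meets the x-axis at x = 0 (among the integer gridlines).
3. Together with the visible shape, these determine p as stated.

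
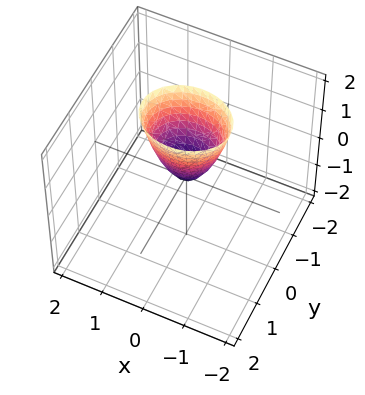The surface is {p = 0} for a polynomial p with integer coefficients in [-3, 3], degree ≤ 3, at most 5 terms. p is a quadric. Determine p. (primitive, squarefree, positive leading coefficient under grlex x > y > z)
1. Degree: a paraboloid; a quadric, so deg p = 2.
2. Symmetries: it's symmetric under x → −x, forcing even powers of x; mirror symmetry y ↦ −y ⇒ only even powers of y.
3. Observable constraints: one z-axis crossing is at z = 0; it meets the y-axis at y = 0 (among the integer gridlines).
4. Matching integer coefficients to the picture gives p.

2*x^2 + 3*y^2 - z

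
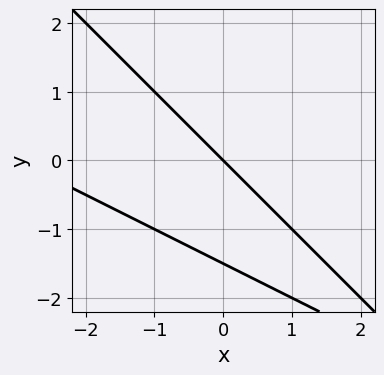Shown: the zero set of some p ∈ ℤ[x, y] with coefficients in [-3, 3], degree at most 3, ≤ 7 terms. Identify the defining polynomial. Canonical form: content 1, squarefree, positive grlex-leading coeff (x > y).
First, deg p = 2. A generic line meets the curve in up to 2 points.
Then, from the visible intercepts: it crosses the x-axis at the gridline x = 0; it crosses the y-axis at the gridline y = 0.
Finally, these observations pin down the coefficients.

x^2 + 3*x*y + 2*y^2 + 3*x + 3*y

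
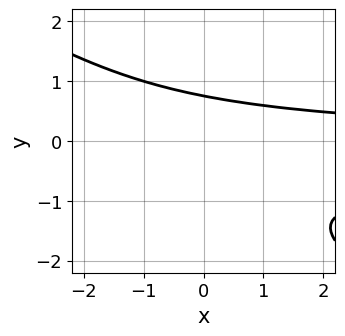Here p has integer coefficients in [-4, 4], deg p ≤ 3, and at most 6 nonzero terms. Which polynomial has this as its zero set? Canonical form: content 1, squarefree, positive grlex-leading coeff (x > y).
deg p = 3. The shape is more complex than any degree-2 curve.
Against the integer gridlines: no x-intercept at any integer in the box.
Assembling these constraints gives the stated polynomial.

2*x*y^2 + 3*y^3 + x*y + 3*y^2 - 3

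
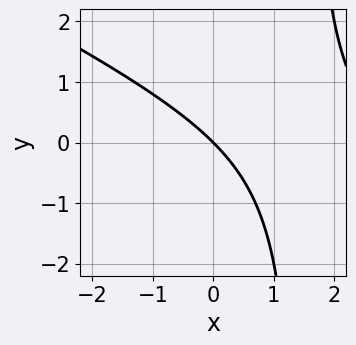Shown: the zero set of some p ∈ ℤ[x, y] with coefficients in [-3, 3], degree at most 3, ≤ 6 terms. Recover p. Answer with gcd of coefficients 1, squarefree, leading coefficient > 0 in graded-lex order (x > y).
x^2 + 2*x*y - 3*x - 3*y

The degree is 2 — a generic line meets the curve in up to 2 points.
Against the integer gridlines: it crosses the y-axis at the gridline y = 0; it crosses the x-axis at the gridline x = 0.
The integer polynomial consistent with all of this is the stated p.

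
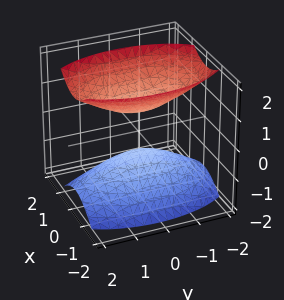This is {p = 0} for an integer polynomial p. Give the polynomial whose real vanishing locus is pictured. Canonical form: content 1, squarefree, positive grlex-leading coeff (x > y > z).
3*x^2 + y^2 - 2*z^2 + 1

(a) I count 2 distinct pieces. They look like related sheets of one shape, so recover p as a whole.
(b) deg p = 2. Two sheets facing apart; a quadric.
(c) Symmetries: mirror symmetry z ↦ −z ⇒ only even powers of z; it's symmetric under x → −x, forcing even powers of x; mirror symmetry y ↦ −y ⇒ only even powers of y.
(d) Against the integer gridlines: no x-intercept at any integer in the box; no y-intercept at any integer in the box.
(e) Putting this together gives p.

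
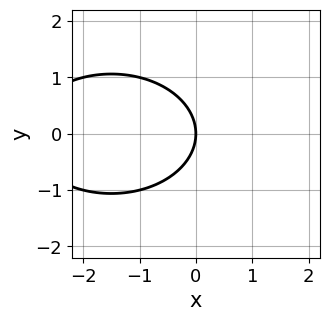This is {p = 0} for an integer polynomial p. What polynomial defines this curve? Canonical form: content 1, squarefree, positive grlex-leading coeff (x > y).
x^2 + 2*y^2 + 3*x

(a) deg p = 2.
(b) Symmetries: mirror symmetry y ↦ −y ⇒ only even powers of y.
(c) Observable constraints: it meets the y-axis at y = 0 (among the integer gridlines); one x-axis crossing is at x = 0.
(d) These observations pin down the coefficients.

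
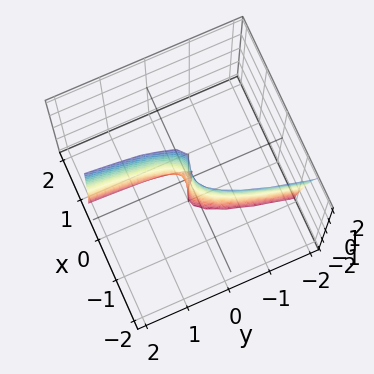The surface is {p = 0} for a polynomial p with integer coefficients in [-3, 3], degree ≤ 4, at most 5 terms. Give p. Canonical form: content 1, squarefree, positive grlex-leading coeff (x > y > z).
3*x^3 + x^2*z + x*y - y

1. Degree: no degree-2 surface has this shape, so deg p = 3.
2. Reading off the gridlines: every point of the z-axis in the box is on the surface; it meets the y-axis at y = 0 (among the integer gridlines); it meets the x-axis at x = 0 (among the integer gridlines).
3. Fitting integer coefficients to these (and the overall shape) gives p.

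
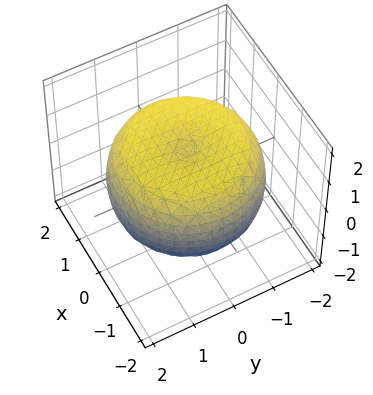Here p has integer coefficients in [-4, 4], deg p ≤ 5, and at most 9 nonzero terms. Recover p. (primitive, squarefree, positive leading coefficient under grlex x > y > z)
(a) deg p = 4.
(b) Symmetries: the surface is invariant under rotation about z: p = q(x² + y², z).
(c) From the visible intercepts: a circular section at z = -1 has radius between 1 and 2; among the integer gridlines, it crosses the z-axis at z ∈ {-1, 1}.
(d) Putting this together gives p.

x^4 + 2*x^2*y^2 + y^4 - 2*x^2 - 2*y^2 + 3*z^2 - 3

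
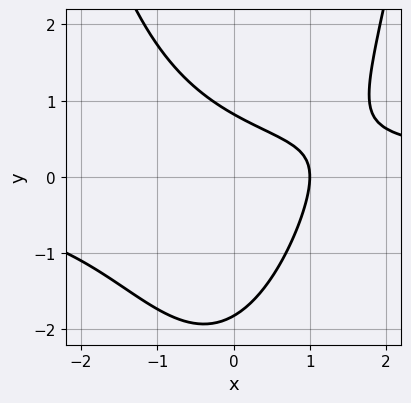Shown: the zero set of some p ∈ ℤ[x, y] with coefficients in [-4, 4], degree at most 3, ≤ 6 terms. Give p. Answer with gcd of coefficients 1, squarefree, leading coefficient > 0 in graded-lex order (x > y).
(a) Degree: a generic line meets the curve in up to 3 points, so deg p = 3.
(b) Reading off the gridlines: it crosses the x-axis at the gridline x = 1.
(c) The integer polynomial consistent with all of this is the stated p.

2*x^2*y - 2*y^2 - 3*x - 2*y + 3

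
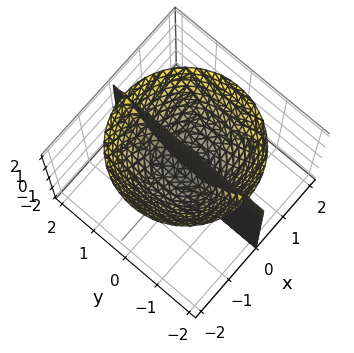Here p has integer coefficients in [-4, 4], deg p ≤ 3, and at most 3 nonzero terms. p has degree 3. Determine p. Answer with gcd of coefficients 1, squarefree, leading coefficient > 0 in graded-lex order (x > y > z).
2*x^3 + 2*x*y^2 - 3*x*z

1. There are 2 components.
2. Degree: a generic line meets the surface in up to 3 points, so deg p = 3.
3. From the axis intercepts and sections: the visible z-axis segment lies entirely on the surface; every point of the y-axis in the box is on the surface; one x-axis crossing is at x = 0.
4. Together with the visible shape, these determine p as stated.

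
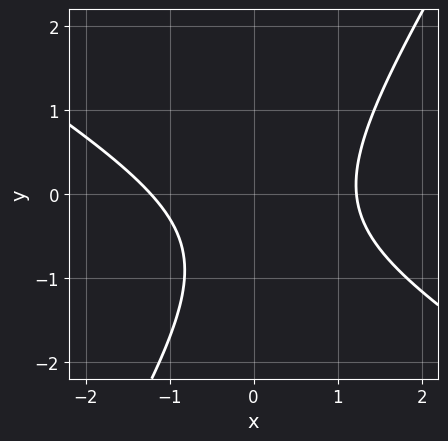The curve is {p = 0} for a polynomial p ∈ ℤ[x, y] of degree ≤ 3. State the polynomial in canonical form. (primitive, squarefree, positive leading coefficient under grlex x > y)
First, degree: the shape is more complex than any degree-1 curve, so deg p = 2.
Then, against the integer gridlines: no y-intercept at any integer in the box.
Finally, these observations pin down the coefficients.

2*x^2 + 2*x*y - 2*y^2 - 2*y - 3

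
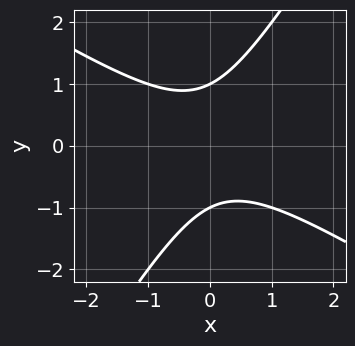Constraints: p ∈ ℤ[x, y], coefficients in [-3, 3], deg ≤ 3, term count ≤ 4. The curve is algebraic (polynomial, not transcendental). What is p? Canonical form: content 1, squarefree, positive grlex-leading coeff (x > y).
1. Degree: no degree-1 curve has this shape, so deg p = 2.
2. Observable constraints: among the integer gridlines, it crosses the y-axis at y ∈ {-1, 1}; the curve avoids every integer x-axis point in the box.
3. Assembling these constraints gives the stated polynomial.

x^2 + x*y - y^2 + 1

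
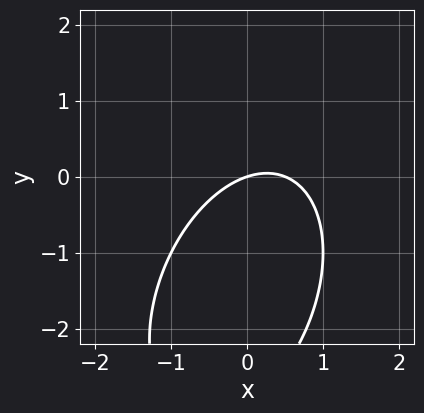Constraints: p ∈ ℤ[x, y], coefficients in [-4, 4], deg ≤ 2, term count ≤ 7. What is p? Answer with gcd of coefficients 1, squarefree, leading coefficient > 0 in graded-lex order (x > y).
2*x^2 - x*y + y^2 - x + 3*y

(a) The degree is 2 — the shape is more complex than any degree-1 curve.
(b) From the visible intercepts: one y-axis crossing is at y = 0; it meets the x-axis at x = 0 (among the integer gridlines).
(c) Together with the visible shape, these determine p as stated.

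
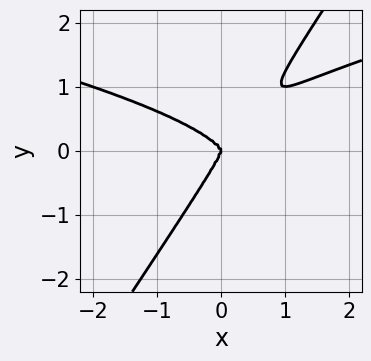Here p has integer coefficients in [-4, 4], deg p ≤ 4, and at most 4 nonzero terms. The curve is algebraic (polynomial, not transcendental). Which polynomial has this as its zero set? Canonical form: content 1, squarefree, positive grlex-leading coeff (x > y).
3*x*y^3 - 2*y^4 - x^3

First, degree: a generic line meets the curve in up to 4 points, so deg p = 4.
Next, observable constraints: it meets the x-axis at x = 0 (among the integer gridlines); it crosses the y-axis at the gridline y = 0.
Finally, putting this together gives p.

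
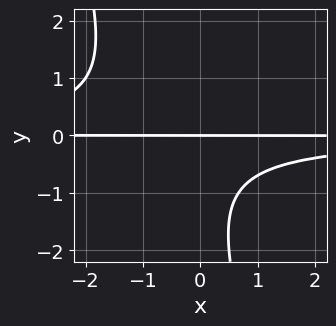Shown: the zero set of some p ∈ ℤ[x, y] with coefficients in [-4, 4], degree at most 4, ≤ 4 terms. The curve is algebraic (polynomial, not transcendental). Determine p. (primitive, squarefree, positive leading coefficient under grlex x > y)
3*x*y^2 + y^3 + 2*y^2 + 3*y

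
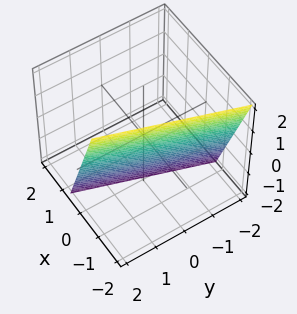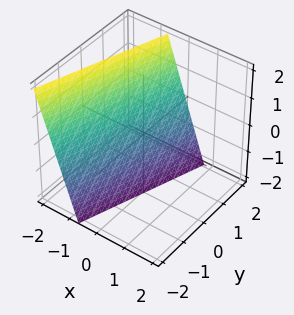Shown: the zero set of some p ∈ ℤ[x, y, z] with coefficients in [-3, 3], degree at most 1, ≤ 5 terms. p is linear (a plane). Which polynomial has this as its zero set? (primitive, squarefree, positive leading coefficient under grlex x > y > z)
3*x - y + z + 2

(a) deg p = 1. The surface is flat (a plane).
(b) From the visible intercepts: it crosses the z-axis at the gridline z = -2; one y-axis crossing is at y = 2.
(c) The integer polynomial consistent with all of this is the stated p.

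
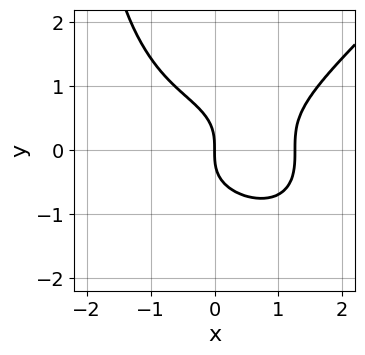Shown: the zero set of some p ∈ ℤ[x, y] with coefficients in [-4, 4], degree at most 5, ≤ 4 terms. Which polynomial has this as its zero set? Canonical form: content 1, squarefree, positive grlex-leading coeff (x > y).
First, the degree is 4 — a generic line meets the curve in up to 4 points.
Next, observable constraints: it meets the x-axis at x = 0 (among the integer gridlines); one y-axis crossing is at y = 0.
Finally, solving for integer coefficients yields p as stated.

x^4 - x*y^3 - 2*y^3 - 2*x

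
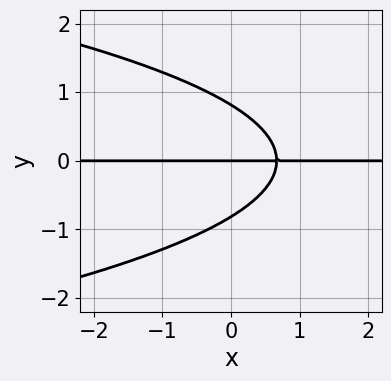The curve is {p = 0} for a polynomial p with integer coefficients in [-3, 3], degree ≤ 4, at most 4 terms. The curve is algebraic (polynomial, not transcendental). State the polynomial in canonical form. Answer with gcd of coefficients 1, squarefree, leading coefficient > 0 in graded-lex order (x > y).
(a) The degree is 3 — the shape is more complex than any degree-2 curve.
(b) From the visible intercepts: the visible x-axis segment lies entirely on the curve; it meets the y-axis at y = 0 (among the integer gridlines).
(c) These observations pin down the coefficients.

3*y^3 + 3*x*y - 2*y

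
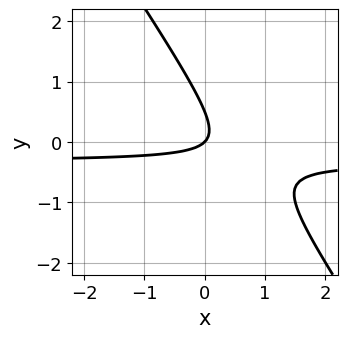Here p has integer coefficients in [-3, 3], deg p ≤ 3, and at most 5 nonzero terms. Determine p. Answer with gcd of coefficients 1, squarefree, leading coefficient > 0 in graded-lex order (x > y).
1. The degree is 2 — no degree-1 curve has this shape.
2. From the visible intercepts: it meets the x-axis at x = 0 (among the integer gridlines); it meets the y-axis at y = 0 (among the integer gridlines).
3. Fitting integer coefficients to these (and the overall shape) gives p.

3*x*y + 2*y^2 + x - y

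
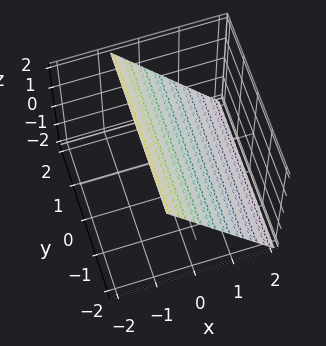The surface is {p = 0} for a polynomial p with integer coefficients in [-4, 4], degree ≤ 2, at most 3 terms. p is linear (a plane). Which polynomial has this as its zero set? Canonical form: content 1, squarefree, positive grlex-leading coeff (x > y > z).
3*x + 2*z - 2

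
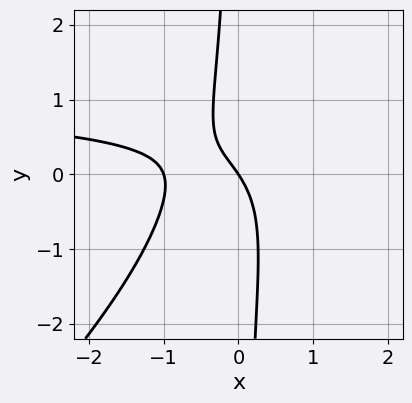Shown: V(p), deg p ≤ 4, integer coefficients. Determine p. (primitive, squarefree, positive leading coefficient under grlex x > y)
First, the degree is 3 — the shape is more complex than any degree-2 curve.
Next, from the axis intercepts and sections: the x-axis gridline crossings are at x ∈ {-1, 0}; it crosses the y-axis at the gridline y = 0.
Finally, matching integer coefficients to the picture gives p.

3*x^2*y - 3*x*y^2 - 3*x^2 - 3*x - 2*y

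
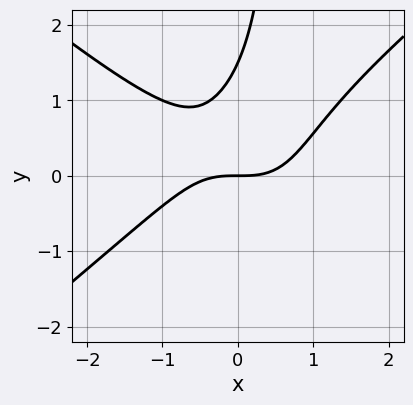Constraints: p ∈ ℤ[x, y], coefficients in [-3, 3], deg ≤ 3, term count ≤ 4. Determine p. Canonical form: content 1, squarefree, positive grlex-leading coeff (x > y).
2*x^3 - 3*x*y^2 + 2*y^2 - 3*y

First, the degree is 3 — a generic line meets the curve in up to 3 points.
Then, reading off the gridlines: one x-axis crossing is at x = 0; it meets the y-axis at y = 0 (among the integer gridlines).
Finally, together with the visible shape, these determine p as stated.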